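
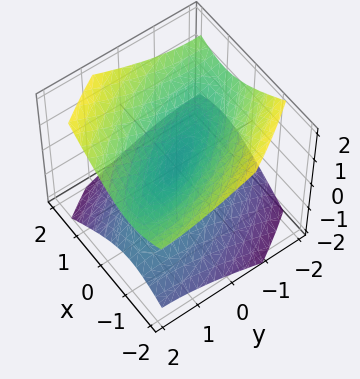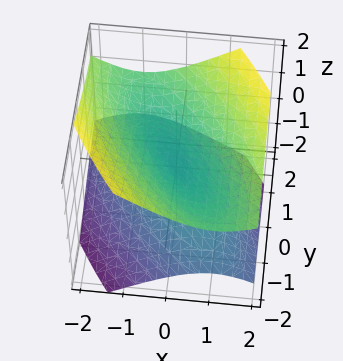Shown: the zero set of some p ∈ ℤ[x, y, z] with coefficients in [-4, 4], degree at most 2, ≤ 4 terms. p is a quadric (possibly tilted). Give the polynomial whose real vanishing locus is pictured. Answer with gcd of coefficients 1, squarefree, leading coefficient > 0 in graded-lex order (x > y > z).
2*x^2 + 2*x*y + y^2 - 3*z^2

1. I count 2 distinct pieces. Treating them together as one polynomial.
2. deg p = 2. A generic line meets the surface in up to 2 points.
3. Against the integer gridlines: it crosses the y-axis at the gridline y = 0; it meets the z-axis at z = 0 (among the integer gridlines); it crosses the x-axis at the gridline x = 0.
4. Solving for integer coefficients yields p as stated.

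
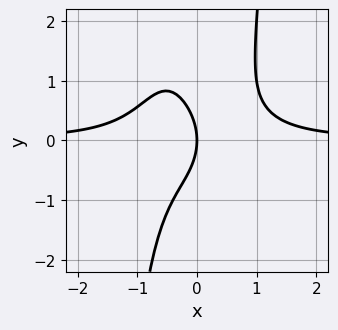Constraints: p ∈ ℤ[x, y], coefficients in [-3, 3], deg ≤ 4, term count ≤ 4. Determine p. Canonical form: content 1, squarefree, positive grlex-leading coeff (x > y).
1. deg p = 4. No degree-3 curve has this shape.
2. Against the integer gridlines: it meets the y-axis at y = 0 (among the integer gridlines); it meets the x-axis at x = 0 (among the integer gridlines).
3. The integer polynomial consistent with all of this is the stated p.

3*x^3*y - y^2 - 2*x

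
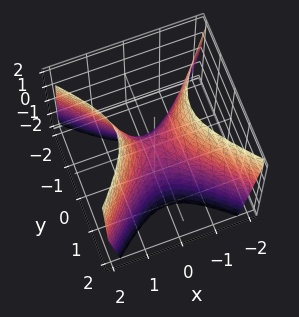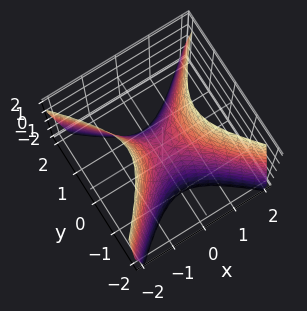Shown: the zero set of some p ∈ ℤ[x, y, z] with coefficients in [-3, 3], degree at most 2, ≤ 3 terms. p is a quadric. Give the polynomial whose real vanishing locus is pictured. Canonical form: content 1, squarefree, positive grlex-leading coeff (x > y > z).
First, degree: a hyperbolic paraboloid; a quadric, so deg p = 2.
Then, symmetries: the y ↦ −y reflection is a symmetry, so y appears only in even powers; the x ↦ −x reflection is a symmetry, so x appears only in even powers.
Next, observable constraints: it meets the x-axis at x = 0 (among the integer gridlines); it meets the y-axis at y = 0 (among the integer gridlines); one z-axis crossing is at z = 0.
Finally, fitting integer coefficients to these (and the overall shape) gives p.

2*x^2 - 2*y^2 - z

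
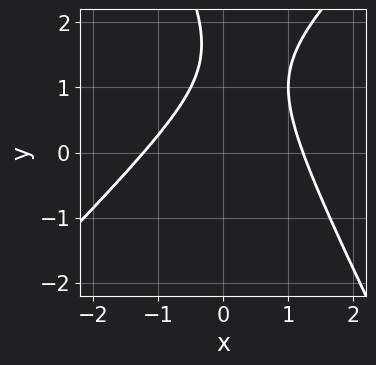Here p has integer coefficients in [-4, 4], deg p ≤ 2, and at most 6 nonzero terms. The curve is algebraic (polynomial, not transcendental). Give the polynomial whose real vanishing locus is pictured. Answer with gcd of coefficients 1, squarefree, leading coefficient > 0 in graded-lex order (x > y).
2*x^2 - x*y - y^2 + 3*y - 3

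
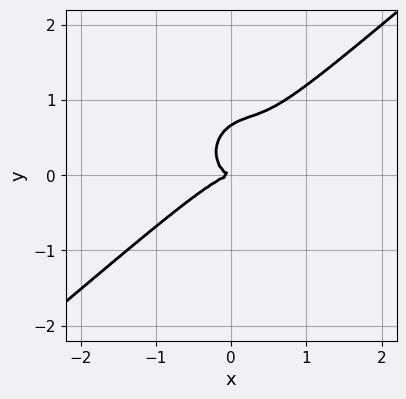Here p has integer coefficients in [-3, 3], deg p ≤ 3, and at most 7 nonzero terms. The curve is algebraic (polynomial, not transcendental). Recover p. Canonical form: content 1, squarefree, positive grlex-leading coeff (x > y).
Degree: no degree-2 curve has this shape, so deg p = 3.
From the axis intercepts and sections: one y-axis crossing is at y = 0; one x-axis crossing is at x = 0.
Putting this together gives p.

3*x^3 - 3*x^2*y + 2*x*y^2 - 3*y^3 + 2*y^2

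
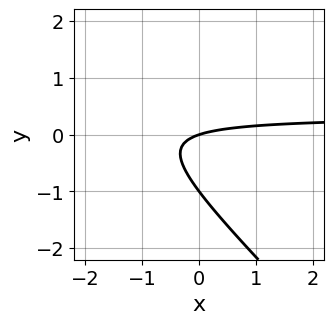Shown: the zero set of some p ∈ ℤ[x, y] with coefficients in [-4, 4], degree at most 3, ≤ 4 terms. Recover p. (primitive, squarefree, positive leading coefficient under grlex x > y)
Degree: a generic line meets the curve in up to 2 points, so deg p = 2.
Checking where it meets the axes: the y-axis gridline crossings are at y ∈ {-1, 0}; it meets the x-axis at x = 0 (among the integer gridlines).
Putting this together gives p.

3*x*y + 3*y^2 - x + 3*y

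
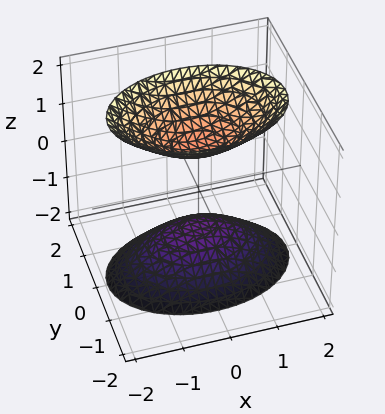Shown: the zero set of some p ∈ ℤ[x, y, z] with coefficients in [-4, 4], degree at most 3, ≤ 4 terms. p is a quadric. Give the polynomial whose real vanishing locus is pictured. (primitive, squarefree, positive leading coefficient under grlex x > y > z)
First, I count 2 distinct pieces. Treating them together as one polynomial.
Next, degree: two separate bowl-shaped sheets opening away from each other; a quadric, so deg p = 2.
Next, symmetries: it's symmetric under y → −y, forcing even powers of y; the z ↦ −z reflection is a symmetry, so z appears only in even powers; mirror symmetry x ↦ −x ⇒ only even powers of x.
Next, checking where it meets the axes: among the integer gridlines, it crosses the z-axis at z ∈ {-1, 1}; it misses every integer gridline on the x-axis.
Finally, solving for integer coefficients yields p as stated.

x^2 + 2*y^2 - z^2 + 1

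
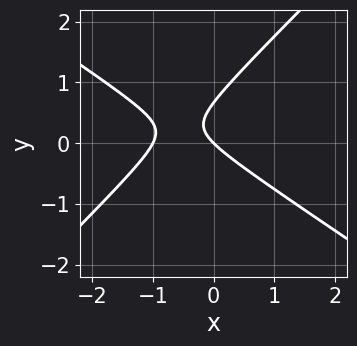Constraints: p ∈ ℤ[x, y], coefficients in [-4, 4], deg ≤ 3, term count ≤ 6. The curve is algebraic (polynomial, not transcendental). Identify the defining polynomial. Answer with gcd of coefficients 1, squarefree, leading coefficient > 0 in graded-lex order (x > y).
1. Degree: the shape is more complex than any degree-1 curve, so deg p = 2.
2. Observable constraints: the x-axis gridline crossings are at x ∈ {-1, 0}; it crosses the y-axis at the gridline y = 0.
3. Together with the visible shape, these determine p as stated.

2*x^2 + x*y - 3*y^2 + 2*x + 2*y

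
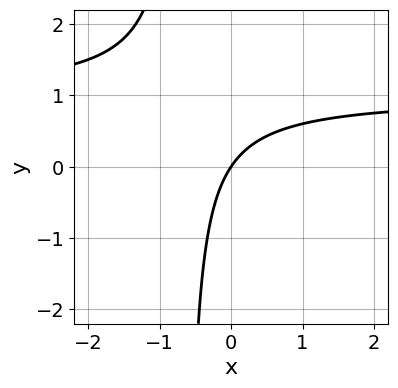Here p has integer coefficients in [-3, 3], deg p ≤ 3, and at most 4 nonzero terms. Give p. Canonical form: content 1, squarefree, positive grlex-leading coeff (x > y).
(a) Degree: a generic line meets the curve in up to 2 points, so deg p = 2.
(b) Against the integer gridlines: one y-axis crossing is at y = 0; it meets the x-axis at x = 0 (among the integer gridlines).
(c) Fitting integer coefficients to these (and the overall shape) gives p.

3*x*y - 3*x + 2*y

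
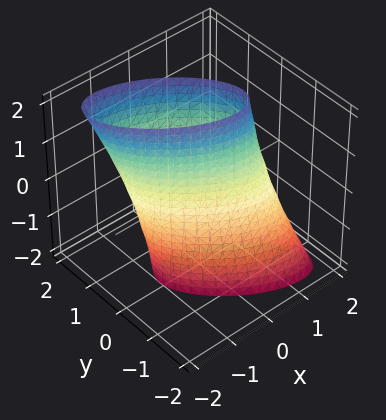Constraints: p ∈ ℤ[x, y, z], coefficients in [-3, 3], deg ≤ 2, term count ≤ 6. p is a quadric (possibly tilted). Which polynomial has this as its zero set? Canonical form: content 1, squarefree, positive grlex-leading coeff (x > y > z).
2*x^2 + 3*x*y + 3*y^2 - y*z - 2

(a) deg p = 2.
(b) From the axis intercepts and sections: the x-axis gridline crossings are at x ∈ {-1, 1}; no z-intercept at any integer in the box.
(c) Putting this together gives p.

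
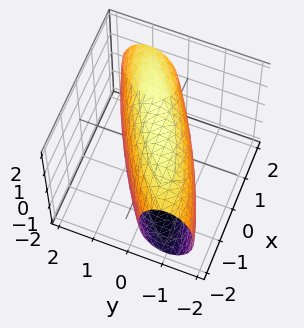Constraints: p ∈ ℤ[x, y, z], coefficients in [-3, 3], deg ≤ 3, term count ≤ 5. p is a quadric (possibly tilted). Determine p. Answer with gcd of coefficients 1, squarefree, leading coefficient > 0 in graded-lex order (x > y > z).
1. Degree: a generic line meets the surface in up to 2 points, so deg p = 2.
2. From the axis intercepts and sections: the y-axis gridline crossings are at y ∈ {-1, 1}.
3. Assembling these constraints gives the stated polynomial.

x^2 - 3*x*y + 3*y^2 + z^2 - 3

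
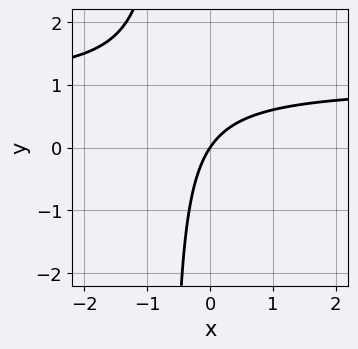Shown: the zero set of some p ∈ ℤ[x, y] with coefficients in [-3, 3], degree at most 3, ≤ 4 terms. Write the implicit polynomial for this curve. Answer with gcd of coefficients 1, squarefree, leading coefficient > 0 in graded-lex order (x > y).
3*x*y - 3*x + 2*y

Degree: the shape is more complex than any degree-1 curve, so deg p = 2.
From the visible intercepts: it crosses the x-axis at the gridline x = 0; it crosses the y-axis at the gridline y = 0.
Fitting integer coefficients to these (and the overall shape) gives p.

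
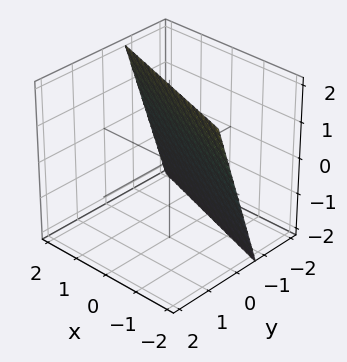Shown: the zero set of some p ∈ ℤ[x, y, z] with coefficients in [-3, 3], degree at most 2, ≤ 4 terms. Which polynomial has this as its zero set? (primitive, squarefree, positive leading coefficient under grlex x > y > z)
1. The degree is 1 — every cross-section is a straight line — this is a plane.
2. From the visible intercepts: it crosses the z-axis at the gridline z = 2; one x-axis crossing is at x = -2.
3. Fitting integer coefficients to these (and the overall shape) gives p.

x + 3*y - z + 2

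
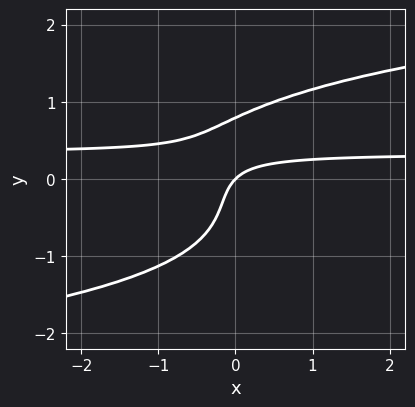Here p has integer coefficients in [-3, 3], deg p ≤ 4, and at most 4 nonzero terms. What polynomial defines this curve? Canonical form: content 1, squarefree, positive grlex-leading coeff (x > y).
2*y^4 - 3*x*y + x - y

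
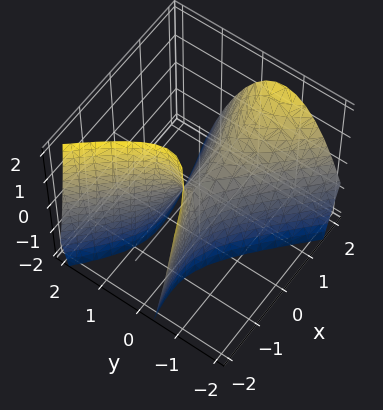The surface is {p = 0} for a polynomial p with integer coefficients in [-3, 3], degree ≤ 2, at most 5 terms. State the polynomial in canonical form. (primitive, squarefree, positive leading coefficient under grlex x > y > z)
x^2 - 2*x*y - x*z - 3*y^2 - z

First, deg p = 2. The shape is more complex than any degree-1 surface.
Next, checking where it meets the axes: it crosses the x-axis at the gridline x = 0; it crosses the y-axis at the gridline y = 0; one z-axis crossing is at z = 0.
Finally, fitting integer coefficients to these (and the overall shape) gives p.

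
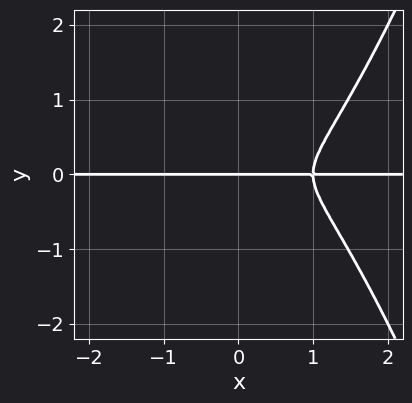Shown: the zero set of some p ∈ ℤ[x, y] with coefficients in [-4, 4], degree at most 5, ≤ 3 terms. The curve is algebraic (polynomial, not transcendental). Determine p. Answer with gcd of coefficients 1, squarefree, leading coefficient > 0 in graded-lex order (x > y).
x^3*y - x^2*y - y^3

deg p = 4. The shape is more complex than any degree-3 curve.
Checking where it meets the axes: one y-axis crossing is at y = 0; every point of the x-axis in the box is on the curve.
Putting this together gives p.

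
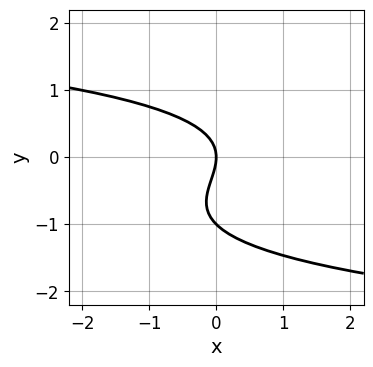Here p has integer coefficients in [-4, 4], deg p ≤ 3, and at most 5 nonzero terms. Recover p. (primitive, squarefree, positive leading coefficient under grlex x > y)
y^3 + y^2 + x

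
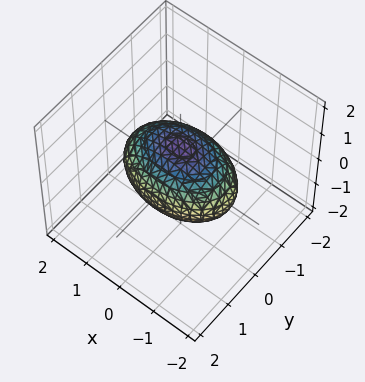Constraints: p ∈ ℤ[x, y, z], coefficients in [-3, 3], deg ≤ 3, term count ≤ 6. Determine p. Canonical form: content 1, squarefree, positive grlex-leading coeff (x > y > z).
x^2 + 2*y^2 + 2*z^2 - 2

deg p = 2.
Symmetries: mirror symmetry y ↦ −y ⇒ only even powers of y; the x ↦ −x reflection is a symmetry, so x appears only in even powers; it's symmetric under z → −z, forcing even powers of z.
Observable constraints: among the integer gridlines, it crosses the y-axis at y ∈ {-1, 1}; among the integer gridlines, it crosses the z-axis at z ∈ {-1, 1}.
Matching integer coefficients to the picture gives p.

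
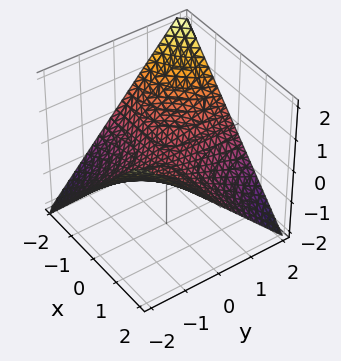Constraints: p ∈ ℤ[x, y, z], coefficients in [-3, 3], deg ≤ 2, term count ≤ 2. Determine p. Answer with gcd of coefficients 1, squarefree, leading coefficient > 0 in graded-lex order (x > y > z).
x*y + 2*z

First, the degree is 2 — no degree-1 surface has this shape.
Next, checking where it meets the axes: the visible y-axis segment lies entirely on the surface; the visible x-axis segment lies entirely on the surface.
Finally, the integer polynomial consistent with all of this is the stated p.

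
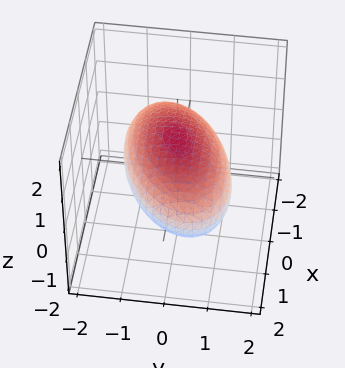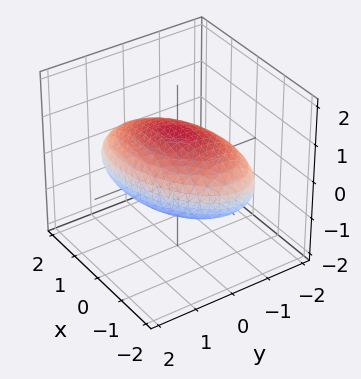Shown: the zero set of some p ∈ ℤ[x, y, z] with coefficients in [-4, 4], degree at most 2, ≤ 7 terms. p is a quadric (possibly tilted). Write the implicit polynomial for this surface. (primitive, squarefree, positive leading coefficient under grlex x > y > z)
x^2 - x*y + 2*y^2 + 3*z^2 - 3

First, the degree is 2 — a generic line meets the surface in up to 2 points.
Then, observable constraints: among the integer gridlines, it crosses the z-axis at z ∈ {-1, 1}.
Finally, solving for integer coefficients yields p as stated.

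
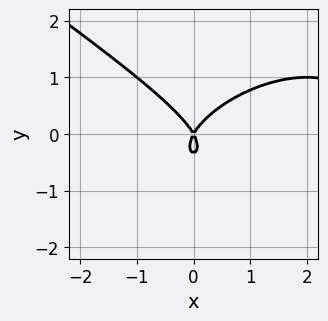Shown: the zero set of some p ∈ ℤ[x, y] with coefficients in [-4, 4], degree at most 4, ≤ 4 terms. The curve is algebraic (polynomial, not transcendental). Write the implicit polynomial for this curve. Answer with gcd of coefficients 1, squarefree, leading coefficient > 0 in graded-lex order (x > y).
x^3 + 3*y^3 - 3*x^2 + y^2

First, degree: a generic line meets the curve in up to 3 points, so deg p = 3.
Then, from the visible intercepts: it meets the y-axis at y = 0 (among the integer gridlines); it meets the x-axis at x = 0 (among the integer gridlines).
Finally, the integer polynomial consistent with all of this is the stated p.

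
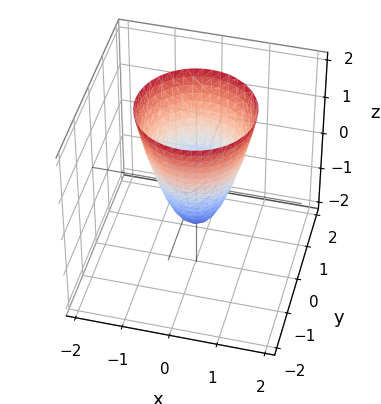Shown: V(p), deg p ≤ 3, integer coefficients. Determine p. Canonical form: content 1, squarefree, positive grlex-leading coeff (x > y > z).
2*x^2 + 2*y^2 - z - 1

Degree: no degree-1 surface has this shape, so deg p = 2.
Symmetries: rotational symmetry about the z-axis ⇒ p depends on x, y only through x² + y².
Reading off the gridlines: one z-axis crossing is at z = -1; a circular section at z = 2 has radius between 1 and 2.
Solving for integer coefficients yields p as stated.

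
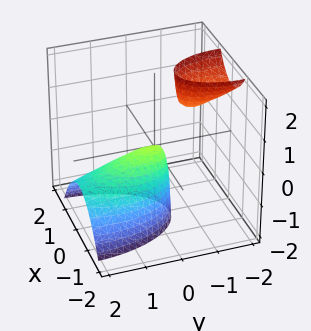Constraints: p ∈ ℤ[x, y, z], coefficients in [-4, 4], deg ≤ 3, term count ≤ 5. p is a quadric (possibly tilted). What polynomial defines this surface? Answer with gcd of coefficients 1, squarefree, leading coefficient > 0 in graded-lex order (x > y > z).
3*x^2 + y^2 + 2*y*z + z

First, there are 2 components. Treating them together as one polynomial.
Then, the degree is 2 — the shape is more complex than any degree-1 surface.
Next, from the axis intercepts and sections: it meets the x-axis at x = 0 (among the integer gridlines); it meets the y-axis at y = 0 (among the integer gridlines); it crosses the z-axis at the gridline z = 0.
Finally, fitting integer coefficients to these (and the overall shape) gives p.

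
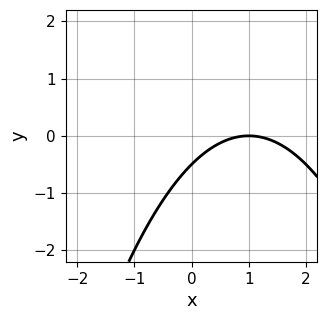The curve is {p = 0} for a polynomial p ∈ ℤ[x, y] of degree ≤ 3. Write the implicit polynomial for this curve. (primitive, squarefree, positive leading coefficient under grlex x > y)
x^2 - 2*x + 2*y + 1

(a) deg p = 2.
(b) Observable constraints: it meets the x-axis at x = 1 (among the integer gridlines).
(c) Solving for integer coefficients yields p as stated.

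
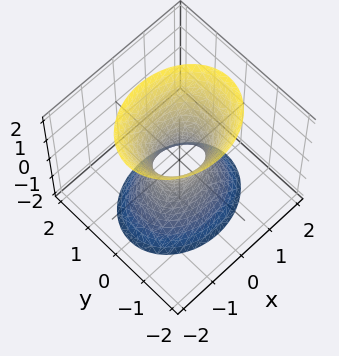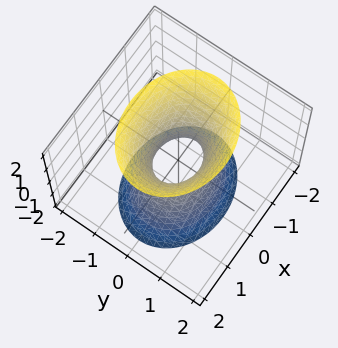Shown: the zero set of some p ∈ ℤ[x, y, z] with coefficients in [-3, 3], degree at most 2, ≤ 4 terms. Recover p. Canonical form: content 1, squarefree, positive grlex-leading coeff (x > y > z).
2*x^2 + 3*y^2 - z^2 - 1

First, deg p = 2. One connected sheet with a waist; a quadric.
Next, symmetries: the y ↦ −y reflection is a symmetry, so y appears only in even powers; the x ↦ −x reflection is a symmetry, so x appears only in even powers; it's symmetric under z → −z, forcing even powers of z.
Then, from the axis intercepts and sections: it misses every integer gridline on the z-axis.
Finally, matching integer coefficients to the picture gives p.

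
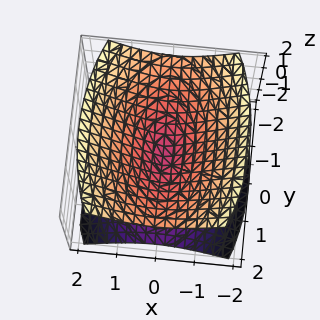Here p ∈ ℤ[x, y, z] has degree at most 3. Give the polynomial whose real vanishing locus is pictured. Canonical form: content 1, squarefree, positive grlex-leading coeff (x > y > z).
First, I count 2 distinct pieces.
Next, the degree is 2 — two nappes meeting at a single point; a quadric.
Then, symmetries: it's symmetric under y → −y, forcing even powers of y; the z ↦ −z reflection is a symmetry, so z appears only in even powers; it's symmetric under x → −x, forcing even powers of x.
Then, against the integer gridlines: one y-axis crossing is at y = 0; one x-axis crossing is at x = 0.
Finally, together with the visible shape, these determine p as stated.

3*x^2 + y^2 - 3*z^2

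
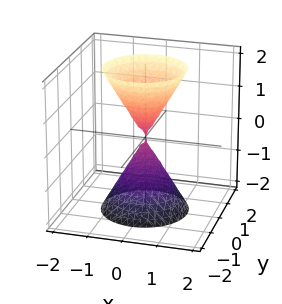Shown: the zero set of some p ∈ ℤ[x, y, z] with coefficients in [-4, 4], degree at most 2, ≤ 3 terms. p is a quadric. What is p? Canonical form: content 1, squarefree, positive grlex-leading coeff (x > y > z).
The picture has 2 separate pieces. Treating them together as one polynomial.
Degree: two nappes meeting at a single point; a quadric, so deg p = 2.
Symmetries: rotational symmetry about the z-axis ⇒ p depends on x, y only through x² + y²; it's symmetric under z → −z, forcing even powers of z.
Against the integer gridlines: a circular section at z = 2 has radius between 1 and 2; one y-axis crossing is at y = 0; it meets the x-axis at x = 0 (among the integer gridlines); it crosses the z-axis at the gridline z = 0.
Putting this together gives p.

3*x^2 + 3*y^2 - z^2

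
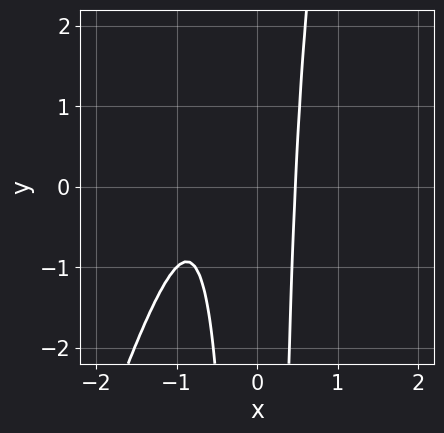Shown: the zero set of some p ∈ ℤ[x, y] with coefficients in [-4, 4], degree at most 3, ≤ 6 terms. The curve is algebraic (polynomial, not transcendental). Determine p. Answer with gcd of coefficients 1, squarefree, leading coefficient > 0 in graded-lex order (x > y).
Degree: the shape is more complex than any degree-2 curve, so deg p = 3.
Reading off the gridlines: it misses every integer gridline on the y-axis.
These observations pin down the coefficients.

3*x^3 - x^2*y + 3*x^2 - 1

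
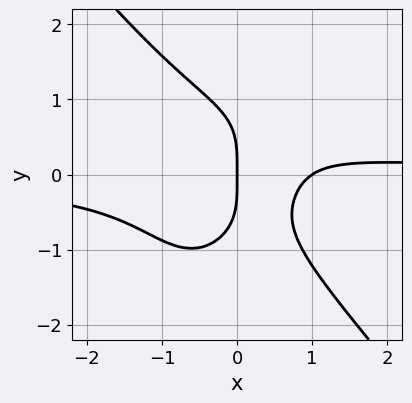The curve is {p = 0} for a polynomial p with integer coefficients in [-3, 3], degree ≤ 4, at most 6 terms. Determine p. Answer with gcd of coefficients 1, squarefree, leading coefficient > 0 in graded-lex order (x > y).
First, deg p = 4. The shape is more complex than any degree-3 curve.
Next, from the visible intercepts: it crosses the y-axis at the gridline y = 0; among the integer gridlines, it crosses the x-axis at x ∈ {0, 1}.
Finally, solving for integer coefficients yields p as stated.

3*x^3*y + x^2*y^2 + y^4 - 2*x^2 + 2*x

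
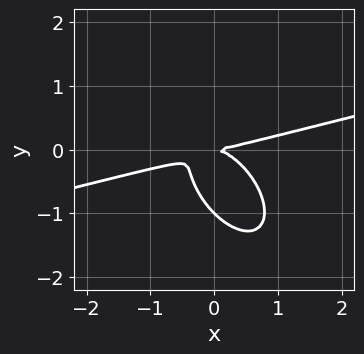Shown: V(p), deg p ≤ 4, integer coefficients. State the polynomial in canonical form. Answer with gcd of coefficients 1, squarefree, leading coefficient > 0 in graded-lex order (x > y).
x^3 - 3*x^2*y - 3*x*y^2 - 3*y^3 - 3*y^2

First, the degree is 3 — a generic line meets the curve in up to 3 points.
Then, observable constraints: the y-axis gridline crossings are at y ∈ {-1, 0}; it crosses the x-axis at the gridline x = 0.
Finally, fitting integer coefficients to these (and the overall shape) gives p.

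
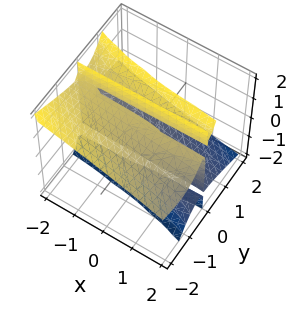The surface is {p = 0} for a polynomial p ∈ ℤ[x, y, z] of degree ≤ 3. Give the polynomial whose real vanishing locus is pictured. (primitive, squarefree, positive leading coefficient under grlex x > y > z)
2*x*y^2 + 2*y^3 + 3*y^2*z - 2*y*z^2 + 3*y

(a) I count 2 distinct pieces.
(b) Degree: a generic line meets the surface in up to 3 points, so deg p = 3.
(c) From the visible intercepts: the visible x-axis segment lies entirely on the surface; every point of the z-axis in the box is on the surface; it crosses the y-axis at the gridline y = 0.
(d) Assembling these constraints gives the stated polynomial.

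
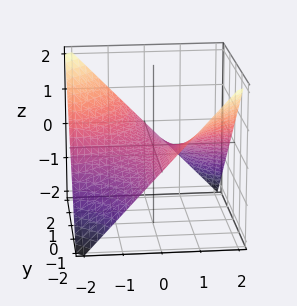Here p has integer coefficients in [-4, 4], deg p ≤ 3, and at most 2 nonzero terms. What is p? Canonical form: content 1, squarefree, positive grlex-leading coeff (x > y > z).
The degree is 2 — a saddle surface; a quadric.
Observable constraints: the visible x-axis segment lies entirely on the surface; one z-axis crossing is at z = 0.
Solving for integer coefficients yields p as stated.

x*y + 2*z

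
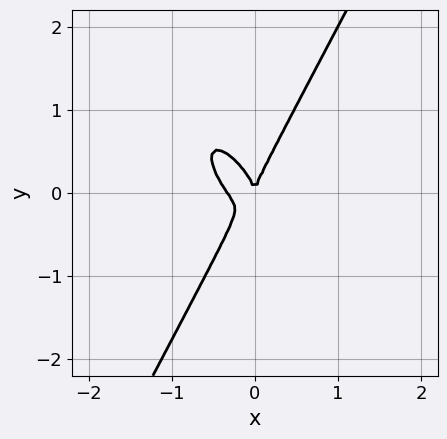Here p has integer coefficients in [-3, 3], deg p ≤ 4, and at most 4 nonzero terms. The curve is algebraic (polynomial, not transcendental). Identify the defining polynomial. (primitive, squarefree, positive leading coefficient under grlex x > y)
First, deg p = 3.
Then, against the integer gridlines: it crosses the x-axis at the gridline x = 0; it meets the y-axis at y = 0 (among the integer gridlines).
Finally, putting this together gives p.

3*x^3 + 2*x^2*y - y^3 + x^2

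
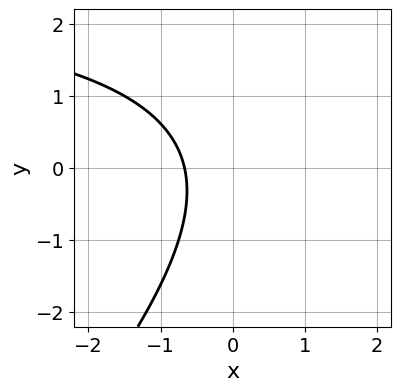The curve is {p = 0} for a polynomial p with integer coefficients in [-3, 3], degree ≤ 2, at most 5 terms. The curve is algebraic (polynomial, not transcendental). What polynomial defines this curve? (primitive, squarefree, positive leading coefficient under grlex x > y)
x*y - y^2 - 3*x - 2

First, degree: no degree-1 curve has this shape, so deg p = 2.
Next, from the visible intercepts: it misses every integer gridline on the y-axis.
Finally, assembling these constraints gives the stated polynomial.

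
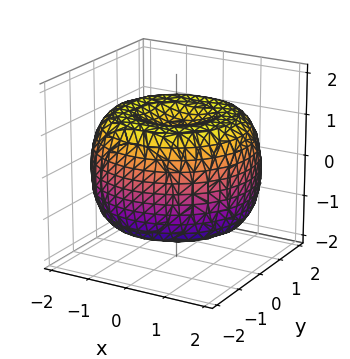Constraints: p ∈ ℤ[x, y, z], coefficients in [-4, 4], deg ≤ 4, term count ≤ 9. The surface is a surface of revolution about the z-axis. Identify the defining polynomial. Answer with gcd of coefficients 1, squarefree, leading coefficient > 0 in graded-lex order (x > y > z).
The degree is 4 — the shape is more complex than any degree-3 surface.
Symmetry: the z-axis is an axis of rotation, so x and y enter only as x² + y².
Reading off the gridlines: the z-axis gridline crossings are at z ∈ {-1, 1}; a circular section at z = -1 has radius between 1 and 2.
Fitting integer coefficients to these (and the overall shape) gives p.

x^4 + 2*x^2*y^2 + y^4 - 3*x^2 - 3*y^2 + 3*z^2 - 3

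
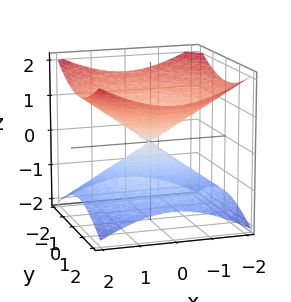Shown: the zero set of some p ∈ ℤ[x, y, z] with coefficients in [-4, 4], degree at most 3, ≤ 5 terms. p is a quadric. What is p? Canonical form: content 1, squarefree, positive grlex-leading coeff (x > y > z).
First, degree: a double cone through the origin; a quadric, so deg p = 2.
Next, symmetries: rotational symmetry about the z-axis ⇒ p depends on x, y only through x² + y²; mirror symmetry z ↦ −z ⇒ only even powers of z.
Next, reading off the gridlines: it meets the y-axis at y = 0 (among the integer gridlines); it crosses the z-axis at the gridline z = 0; it crosses the x-axis at the gridline x = 0.
Finally, assembling these constraints gives the stated polynomial.

x^2 + y^2 - 2*z^2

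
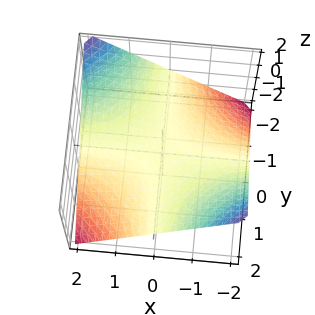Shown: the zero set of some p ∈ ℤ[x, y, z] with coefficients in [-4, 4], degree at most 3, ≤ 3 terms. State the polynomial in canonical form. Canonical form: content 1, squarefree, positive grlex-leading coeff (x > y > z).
x*y + 2*z

The degree is 2 — a hyperbolic paraboloid; a quadric.
From the axis intercepts and sections: every point of the x-axis in the box is on the surface; one z-axis crossing is at z = 0; every point of the y-axis in the box is on the surface.
Solving for integer coefficients yields p as stated.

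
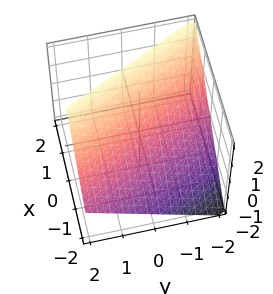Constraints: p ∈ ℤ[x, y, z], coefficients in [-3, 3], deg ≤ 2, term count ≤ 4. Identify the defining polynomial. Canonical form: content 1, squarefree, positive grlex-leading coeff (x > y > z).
(a) Degree: every cross-section is a straight line — this is a plane, so deg p = 1.
(b) Checking where it meets the axes: it crosses the x-axis at the gridline x = -1; one y-axis crossing is at y = -2.
(c) These observations pin down the coefficients. Check: (0, 0, 1) on the z-axis lies on the surface, and p(0, 0, 1) = 0. ✓

2*x + y - 2*z + 2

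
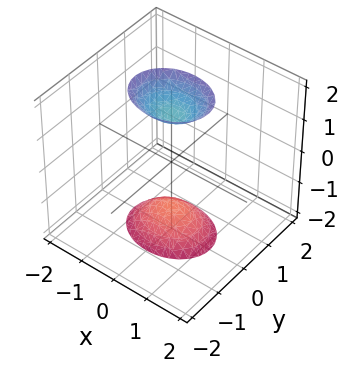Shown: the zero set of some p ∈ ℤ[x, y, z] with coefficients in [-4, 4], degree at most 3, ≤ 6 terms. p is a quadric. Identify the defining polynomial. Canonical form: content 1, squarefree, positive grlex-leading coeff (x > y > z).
1. The picture has 2 separate pieces. They look like related sheets of one shape, so recover p as a whole.
2. Degree: two sheets facing apart; a quadric, so deg p = 2.
3. Symmetries: it's symmetric under x → −x, forcing even powers of x; the z ↦ −z reflection is a symmetry, so z appears only in even powers; it's symmetric under y → −y, forcing even powers of y.
4. Against the integer gridlines: the surface avoids every integer y-axis point in the box; the surface avoids every integer x-axis point in the box.
5. Matching integer coefficients to the picture gives p.

2*x^2 + 3*y^2 - z^2 + 2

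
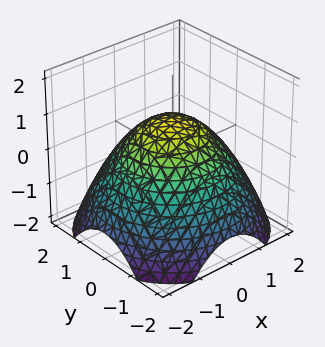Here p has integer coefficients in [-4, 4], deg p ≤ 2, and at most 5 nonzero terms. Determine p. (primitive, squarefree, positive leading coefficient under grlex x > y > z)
x^2 + y^2 + 2*z - 2

(a) The degree is 2 — no degree-1 surface has this shape.
(b) Symmetries: every cross-section ⟂ z is a circle, so x, y appear only via x² + y².
(c) Checking where it meets the axes: a circular section at z = 0 has radius between 1 and 2; it meets the z-axis at z = 1 (among the integer gridlines).
(d) These observations pin down the coefficients.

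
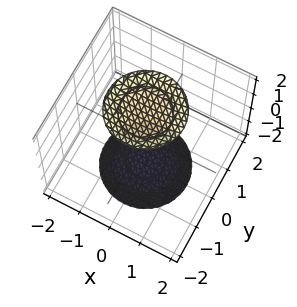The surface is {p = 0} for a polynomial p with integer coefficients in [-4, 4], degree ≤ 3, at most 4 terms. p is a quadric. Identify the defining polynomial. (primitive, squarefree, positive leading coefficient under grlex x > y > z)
1. The picture has 2 separate pieces. They look like related sheets of one shape, so recover p as a whole.
2. The degree is 2 — two sheets facing apart; a quadric.
3. Symmetries: the surface is invariant under rotation about z: p = q(x² + y², z); mirror symmetry z ↦ −z ⇒ only even powers of z.
4. Observable constraints: the surface avoids every integer y-axis point in the box; the surface avoids every integer x-axis point in the box; a circular section at z = 2 has radius exactly 1.
5. Assembling these constraints gives the stated polynomial.

x^2 + y^2 - z^2 + 3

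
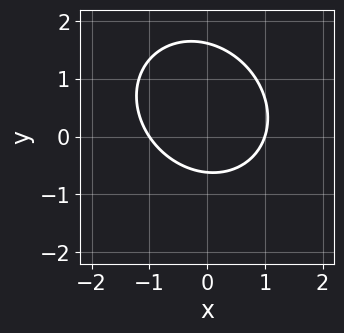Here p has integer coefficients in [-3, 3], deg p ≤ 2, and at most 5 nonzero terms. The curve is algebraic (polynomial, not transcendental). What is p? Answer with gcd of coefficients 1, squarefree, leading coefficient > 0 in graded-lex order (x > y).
(a) deg p = 2. A generic line meets the curve in up to 2 points.
(b) Reading off the gridlines: the x-axis gridline crossings are at x ∈ {-1, 1}.
(c) Solving for integer coefficients yields p as stated.

3*x^2 + x*y + 3*y^2 - 3*y - 3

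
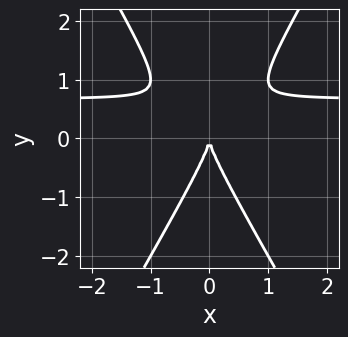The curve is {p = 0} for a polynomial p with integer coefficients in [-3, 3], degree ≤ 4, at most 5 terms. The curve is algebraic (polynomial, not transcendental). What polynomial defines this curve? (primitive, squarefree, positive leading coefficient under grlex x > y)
3*x^2*y - y^3 - 2*x^2

deg p = 3. The shape is more complex than any degree-2 curve.
Symmetries: mirror symmetry x ↦ −x ⇒ only even powers of x.
Observable constraints: it meets the x-axis at x = 0 (among the integer gridlines); it meets the y-axis at y = 0 (among the integer gridlines).
Together with the visible shape, these determine p as stated.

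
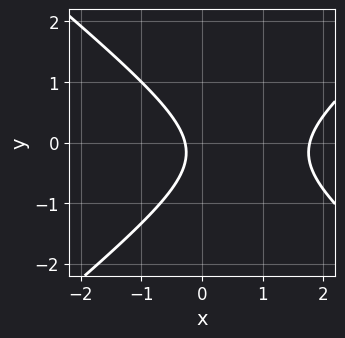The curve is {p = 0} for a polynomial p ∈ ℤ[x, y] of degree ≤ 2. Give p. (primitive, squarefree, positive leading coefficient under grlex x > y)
The degree is 2 — no degree-1 curve has this shape.
Checking where it meets the axes: it misses every integer gridline on the y-axis.
Matching integer coefficients to the picture gives p.

2*x^2 - 3*y^2 - 3*x - y - 1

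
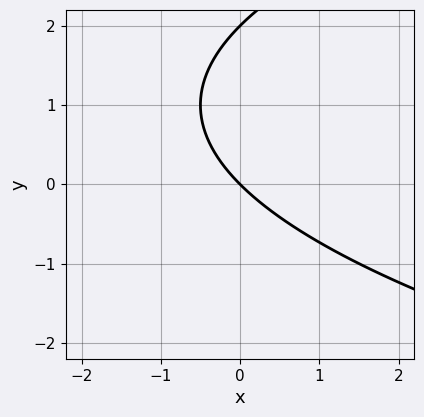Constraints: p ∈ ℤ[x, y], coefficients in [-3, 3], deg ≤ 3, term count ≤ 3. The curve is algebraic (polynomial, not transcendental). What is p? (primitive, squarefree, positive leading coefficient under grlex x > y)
1. The degree is 2 — a generic line meets the curve in up to 2 points.
2. Reading off the gridlines: one x-axis crossing is at x = 0; the y-axis gridline crossings are at y ∈ {0, 2}.
3. The integer polynomial consistent with all of this is the stated p.

y^2 - 2*x - 2*y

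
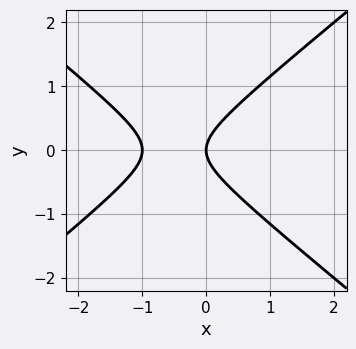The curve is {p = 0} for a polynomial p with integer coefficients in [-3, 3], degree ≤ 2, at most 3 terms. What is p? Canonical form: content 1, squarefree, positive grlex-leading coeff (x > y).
First, the degree is 2 — a generic line meets the curve in up to 2 points.
Next, symmetries: the y ↦ −y reflection is a symmetry, so y appears only in even powers.
Next, checking where it meets the axes: it meets the y-axis at y = 0 (among the integer gridlines); among the integer gridlines, it crosses the x-axis at x ∈ {-1, 0}.
Finally, the integer polynomial consistent with all of this is the stated p.

2*x^2 - 3*y^2 + 2*x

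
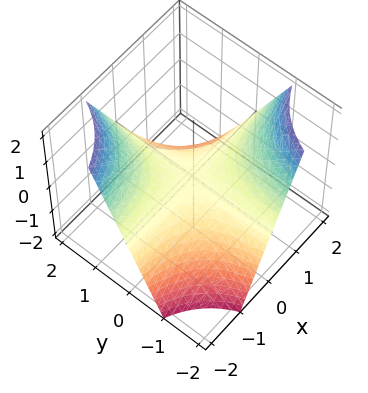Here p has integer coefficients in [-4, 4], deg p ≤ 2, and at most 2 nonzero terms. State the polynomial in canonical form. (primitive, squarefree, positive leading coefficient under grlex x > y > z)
Degree: a hyperbolic paraboloid; a quadric, so deg p = 2.
Reading off the gridlines: every point of the x-axis in the box is on the surface; it meets the z-axis at z = 0 (among the integer gridlines); every point of the y-axis in the box is on the surface.
The integer polynomial consistent with all of this is the stated p.

x*y + z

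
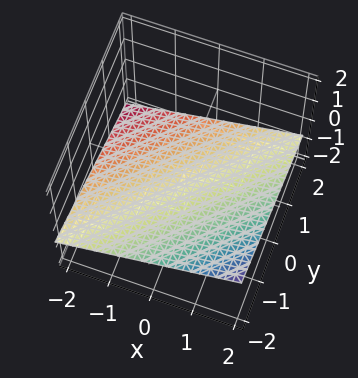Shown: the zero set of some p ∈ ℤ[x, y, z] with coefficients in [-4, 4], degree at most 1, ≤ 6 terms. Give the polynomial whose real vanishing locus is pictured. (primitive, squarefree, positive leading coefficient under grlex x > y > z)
1. deg p = 1. Every cross-section is a straight line — this is a plane.
2. Against the integer gridlines: one x-axis crossing is at x = 2; it meets the y-axis at y = -2 (among the integer gridlines).
3. Assembling these constraints gives the stated polynomial.

x - y - 3*z - 2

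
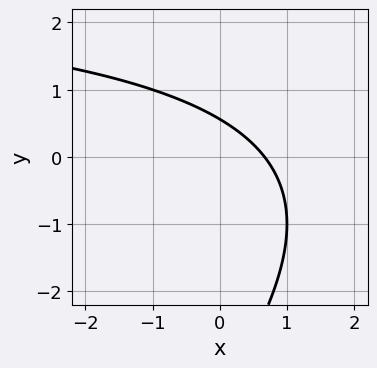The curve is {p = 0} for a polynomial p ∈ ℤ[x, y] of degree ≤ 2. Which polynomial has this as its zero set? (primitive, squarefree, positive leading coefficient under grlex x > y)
1. The degree is 2 — a generic line meets the curve in up to 2 points.
2. Solving for integer coefficients yields p as stated.

x*y - y^2 - 3*x - 3*y + 2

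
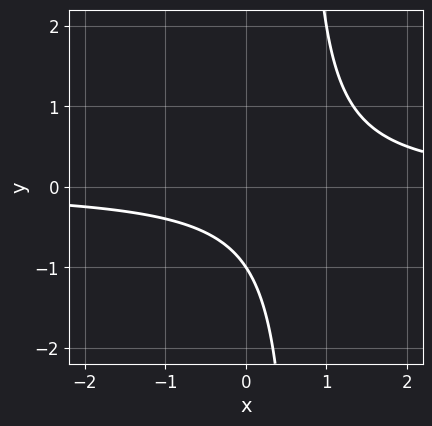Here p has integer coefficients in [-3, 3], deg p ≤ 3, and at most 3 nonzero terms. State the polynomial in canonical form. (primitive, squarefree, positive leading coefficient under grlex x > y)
3*x*y - 2*y - 2

The degree is 2 — no degree-1 curve has this shape.
Checking where it meets the axes: it meets the y-axis at y = -1 (among the integer gridlines); the curve avoids every integer x-axis point in the box.
Assembling these constraints gives the stated polynomial.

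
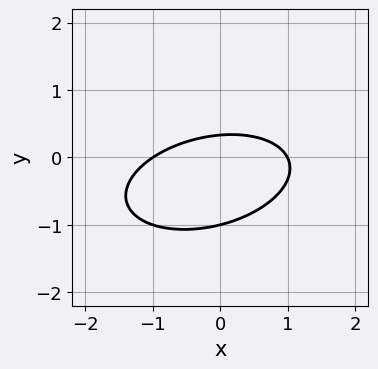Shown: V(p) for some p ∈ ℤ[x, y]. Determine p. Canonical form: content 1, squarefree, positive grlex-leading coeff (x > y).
The degree is 2 — no degree-1 curve has this shape.
Checking where it meets the axes: among the integer gridlines, it crosses the x-axis at x ∈ {-1, 1}; it meets the y-axis at y = -1 (among the integer gridlines).
The integer polynomial consistent with all of this is the stated p.

x^2 - x*y + 3*y^2 + 2*y - 1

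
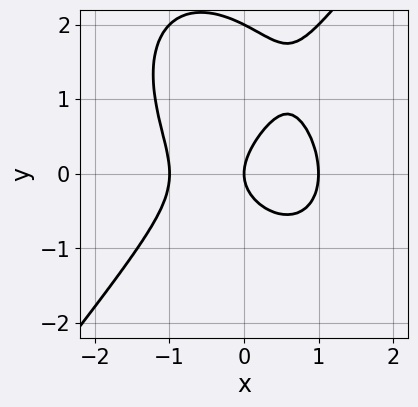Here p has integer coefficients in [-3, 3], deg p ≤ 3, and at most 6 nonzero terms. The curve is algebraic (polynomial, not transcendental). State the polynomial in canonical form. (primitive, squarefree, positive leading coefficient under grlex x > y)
First, deg p = 3. A generic line meets the curve in up to 3 points.
Next, from the axis intercepts and sections: the x-axis gridline crossings are at x ∈ {-1, 0, 1}; among the integer gridlines, it crosses the y-axis at y ∈ {0, 2}.
Finally, matching integer coefficients to the picture gives p.

2*x^3 - y^3 + 2*y^2 - 2*x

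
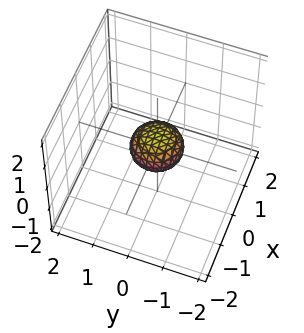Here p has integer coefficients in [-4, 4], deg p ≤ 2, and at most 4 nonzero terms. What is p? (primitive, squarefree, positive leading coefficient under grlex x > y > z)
2*x^2 + 2*y^2 + 3*z^2 - 1

(a) deg p = 2.
(b) Symmetry: the surface is invariant under rotation about z: p = q(x² + y², z); it's symmetric under z → −z, forcing even powers of z.
(c) From the visible intercepts: a circular section at z = 0 has radius between 0 and 1.
(d) Putting this together gives p.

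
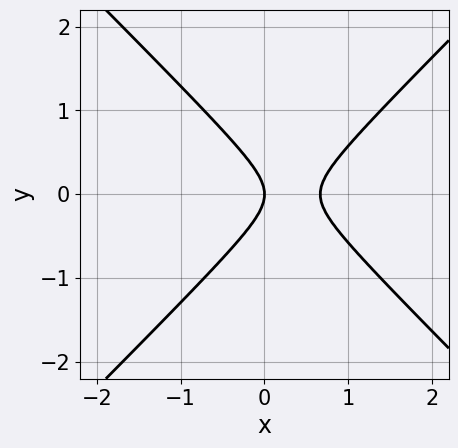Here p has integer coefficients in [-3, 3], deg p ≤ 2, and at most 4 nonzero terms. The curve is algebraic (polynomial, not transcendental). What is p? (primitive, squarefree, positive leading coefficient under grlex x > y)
3*x^2 - 3*y^2 - 2*x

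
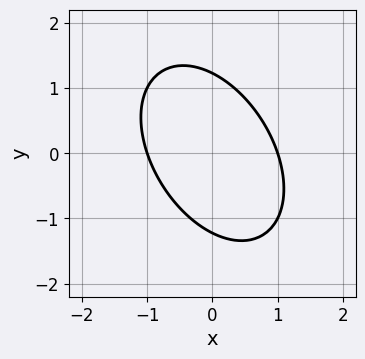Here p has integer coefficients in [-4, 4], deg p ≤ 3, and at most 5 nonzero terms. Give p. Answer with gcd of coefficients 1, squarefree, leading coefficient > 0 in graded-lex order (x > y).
3*x^2 + 2*x*y + 2*y^2 - 3

First, the degree is 2 — no degree-1 curve has this shape.
Next, from the visible intercepts: among the integer gridlines, it crosses the x-axis at x ∈ {-1, 1}.
Finally, matching integer coefficients to the picture gives p.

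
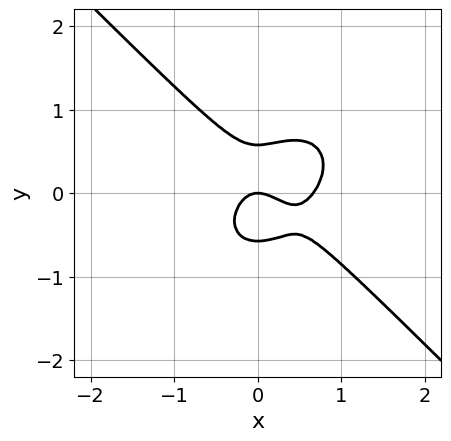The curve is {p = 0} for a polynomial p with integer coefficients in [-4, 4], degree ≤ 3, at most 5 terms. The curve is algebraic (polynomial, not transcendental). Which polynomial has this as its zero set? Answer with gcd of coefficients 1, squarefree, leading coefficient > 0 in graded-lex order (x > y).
deg p = 3.
Reading off the gridlines: it crosses the y-axis at the gridline y = 0; one x-axis crossing is at x = 0.
The integer polynomial consistent with all of this is the stated p.

3*x^3 + 3*y^3 - 2*x^2 - y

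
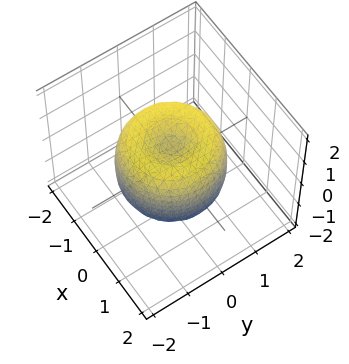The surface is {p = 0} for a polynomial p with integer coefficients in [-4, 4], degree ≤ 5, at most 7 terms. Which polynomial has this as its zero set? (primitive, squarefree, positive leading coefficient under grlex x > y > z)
(a) deg p = 4.
(b) Symmetries: the z-axis is an axis of rotation, so x and y enter only as x² + y².
(c) Against the integer gridlines: a circular section at z = -1 has radius between 0 and 1.
(d) Assembling these constraints gives the stated polynomial.

2*x^4 + 4*x^2*y^2 + 2*y^4 - 3*x^2 - 3*y^2 + 2*z^2 - 1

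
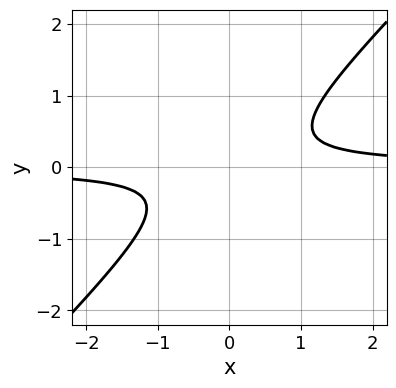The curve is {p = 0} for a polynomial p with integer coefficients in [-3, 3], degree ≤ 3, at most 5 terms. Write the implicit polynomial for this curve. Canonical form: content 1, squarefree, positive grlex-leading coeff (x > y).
3*x*y - 3*y^2 - 1

deg p = 2. A generic line meets the curve in up to 2 points.
Observable constraints: the curve avoids every integer y-axis point in the box; no x-intercept at any integer in the box.
Putting this together gives p.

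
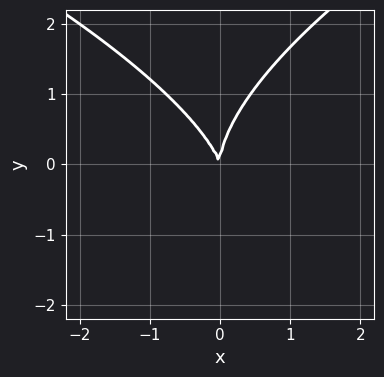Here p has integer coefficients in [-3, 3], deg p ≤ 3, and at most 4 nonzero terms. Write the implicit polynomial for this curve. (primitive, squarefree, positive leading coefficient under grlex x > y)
y^3 - 3*x^2 - x*y

Degree: the shape is more complex than any degree-2 curve, so deg p = 3.
Reading off the gridlines: it meets the x-axis at x = 0 (among the integer gridlines); one y-axis crossing is at y = 0.
Putting this together gives p.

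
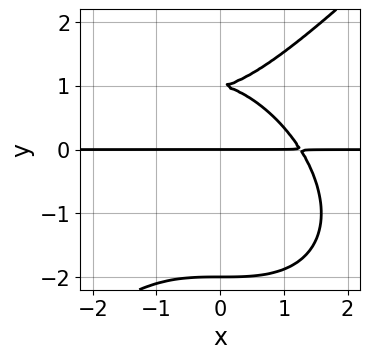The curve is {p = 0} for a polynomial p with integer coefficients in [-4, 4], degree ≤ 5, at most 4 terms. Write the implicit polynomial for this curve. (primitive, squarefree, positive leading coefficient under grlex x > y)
1. deg p = 4. A generic line meets the curve in up to 4 points.
2. Checking where it meets the axes: the y-axis gridline crossings are at y ∈ {-2, 0, 1}; every point of the x-axis in the box is on the curve.
3. The integer polynomial consistent with all of this is the stated p.

x^3*y - y^4 + 3*y^2 - 2*y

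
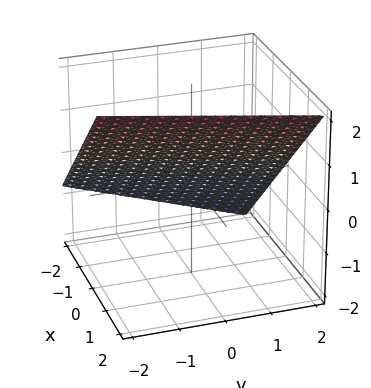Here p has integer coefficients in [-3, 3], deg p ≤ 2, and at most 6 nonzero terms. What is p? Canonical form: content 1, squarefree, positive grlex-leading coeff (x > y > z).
First, deg p = 1. Every cross-section is a straight line — this is a plane.
Next, against the integer gridlines: it meets the y-axis at y = 2 (among the integer gridlines).
Finally, these observations pin down the coefficients.

3*x - y - 3*z + 2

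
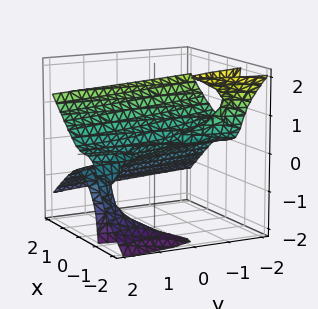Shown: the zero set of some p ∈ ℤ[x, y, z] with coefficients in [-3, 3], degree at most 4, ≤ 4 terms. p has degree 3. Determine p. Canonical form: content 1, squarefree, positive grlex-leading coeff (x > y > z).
2*x^3 - 3*x*z^2 - y*z - 3*z^2

The degree is 3 — a generic line meets the surface in up to 3 points.
Against the integer gridlines: it meets the z-axis at z = 0 (among the integer gridlines); it crosses the x-axis at the gridline x = 0; every point of the y-axis in the box is on the surface.
These observations pin down the coefficients.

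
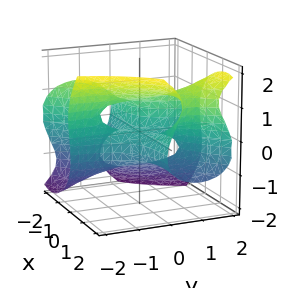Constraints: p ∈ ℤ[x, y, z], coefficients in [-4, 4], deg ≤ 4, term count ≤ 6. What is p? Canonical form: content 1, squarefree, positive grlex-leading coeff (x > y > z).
3*x^2*y - 3*x*y^2 - 2*x*z^2 + 3*z^3 - 3*z

First, the degree is 3 — the shape is more complex than any degree-2 surface.
Then, checking where it meets the axes: the visible y-axis segment lies entirely on the surface; every point of the x-axis in the box is on the surface; among the integer gridlines, it crosses the z-axis at z ∈ {-1, 0, 1}.
Finally, matching integer coefficients to the picture gives p.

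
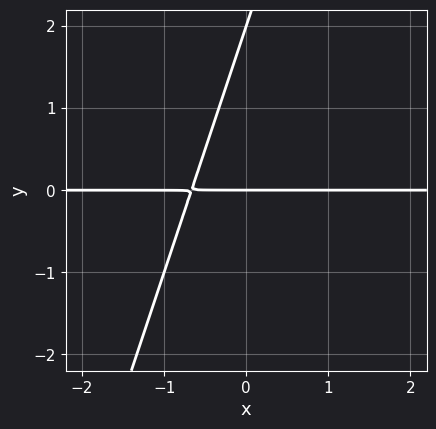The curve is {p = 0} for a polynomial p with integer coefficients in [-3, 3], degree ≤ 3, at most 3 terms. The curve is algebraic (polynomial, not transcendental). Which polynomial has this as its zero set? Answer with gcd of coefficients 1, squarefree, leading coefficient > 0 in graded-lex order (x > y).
3*x*y - y^2 + 2*y

First, degree: no degree-1 curve has this shape, so deg p = 2.
Next, against the integer gridlines: every point of the x-axis in the box is on the curve; among the integer gridlines, it crosses the y-axis at y ∈ {0, 2}.
Finally, together with the visible shape, these determine p as stated.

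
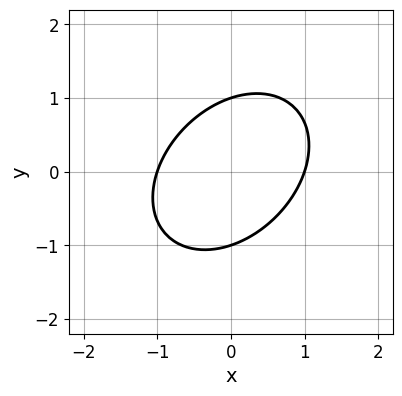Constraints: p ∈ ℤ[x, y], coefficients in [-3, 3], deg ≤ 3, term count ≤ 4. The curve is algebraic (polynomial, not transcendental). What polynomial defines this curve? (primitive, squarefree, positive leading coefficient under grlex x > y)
3*x^2 - 2*x*y + 3*y^2 - 3

First, the degree is 2 — no degree-1 curve has this shape.
Next, reading off the gridlines: the x-axis gridline crossings are at x ∈ {-1, 1}; the y-axis gridline crossings are at y ∈ {-1, 1}.
Finally, together with the visible shape, these determine p as stated.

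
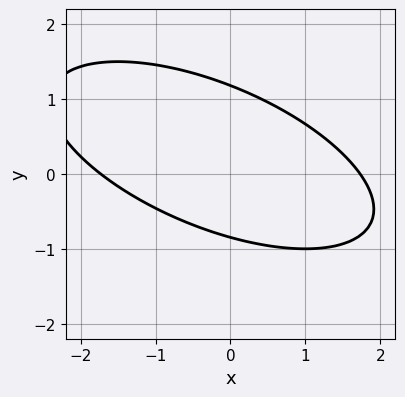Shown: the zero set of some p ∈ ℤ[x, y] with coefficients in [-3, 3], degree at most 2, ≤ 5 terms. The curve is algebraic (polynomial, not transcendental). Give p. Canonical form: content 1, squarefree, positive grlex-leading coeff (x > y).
(a) Degree: no degree-1 curve has this shape, so deg p = 2.
(b) The integer polynomial consistent with all of this is the stated p.

x^2 + 2*x*y + 3*y^2 - y - 3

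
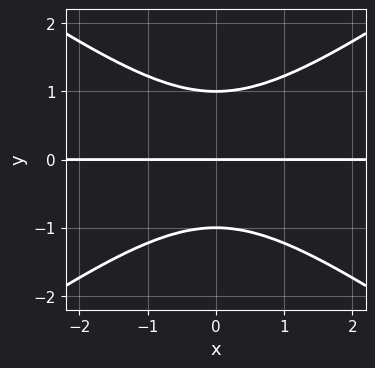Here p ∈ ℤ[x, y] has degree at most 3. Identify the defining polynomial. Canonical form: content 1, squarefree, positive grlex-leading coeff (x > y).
First, deg p = 3.
Next, symmetries: mirror symmetry x ↦ −x ⇒ only even powers of x.
Then, checking where it meets the axes: among the integer gridlines, it crosses the y-axis at y ∈ {-1, 0, 1}; the visible x-axis segment lies entirely on the curve.
Finally, matching integer coefficients to the picture gives p.

x^2*y - 2*y^3 + 2*y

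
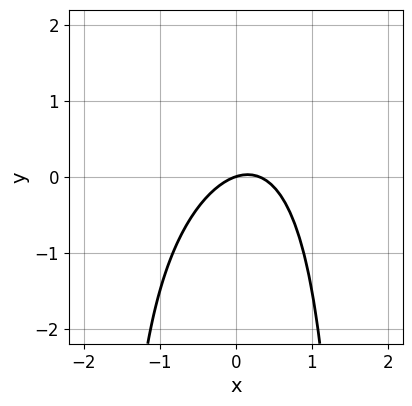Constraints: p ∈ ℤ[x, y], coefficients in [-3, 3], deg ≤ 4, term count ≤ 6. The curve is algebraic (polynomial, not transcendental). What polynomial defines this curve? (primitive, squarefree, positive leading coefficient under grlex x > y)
1. Degree: no degree-2 curve has this shape, so deg p = 3.
2. Checking where it meets the axes: it meets the y-axis at y = 0 (among the integer gridlines); one x-axis crossing is at x = 0.
3. Putting this together gives p.

x^3 - x^2*y + 3*x^2 - x + 3*y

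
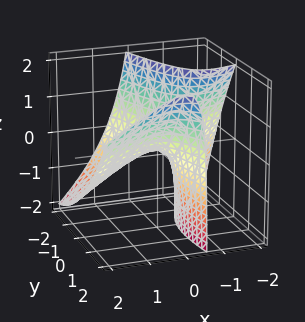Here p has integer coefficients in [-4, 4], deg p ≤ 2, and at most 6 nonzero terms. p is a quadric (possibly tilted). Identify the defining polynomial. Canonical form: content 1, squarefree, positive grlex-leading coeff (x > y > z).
2*x^2 - 3*x*y + 3*x*z - y^2 + 2*z

1. Degree: no degree-1 surface has this shape, so deg p = 2.
2. Checking where it meets the axes: it meets the x-axis at x = 0 (among the integer gridlines); one z-axis crossing is at z = 0.
3. The integer polynomial consistent with all of this is the stated p.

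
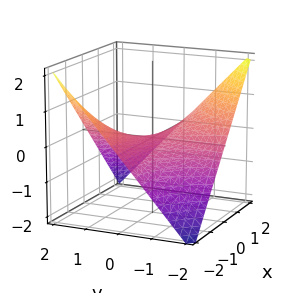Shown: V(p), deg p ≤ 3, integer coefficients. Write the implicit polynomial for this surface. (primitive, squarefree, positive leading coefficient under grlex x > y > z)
x*y + 2*z

(a) The degree is 2 — a hyperbolic paraboloid; a quadric.
(b) Observable constraints: every point of the y-axis in the box is on the surface; one z-axis crossing is at z = 0; every point of the x-axis in the box is on the surface.
(c) Solving for integer coefficients yields p as stated.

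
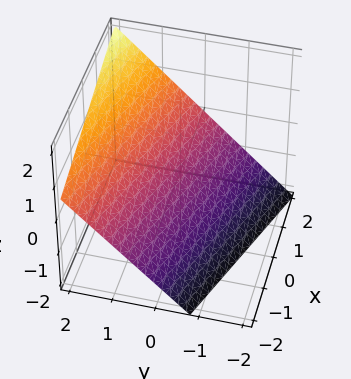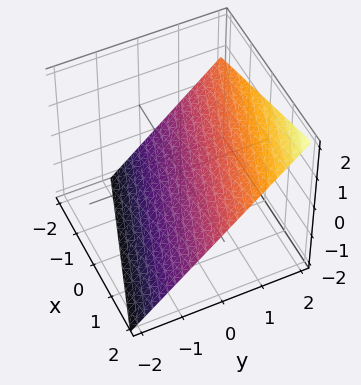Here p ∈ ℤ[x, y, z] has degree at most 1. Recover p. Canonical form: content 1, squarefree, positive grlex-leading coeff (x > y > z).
x + 3*y - 3*z - 2

The degree is 1 — every cross-section is a straight line — this is a plane.
Checking where it meets the axes: one x-axis crossing is at x = 2.
Fitting integer coefficients to these (and the overall shape) gives p.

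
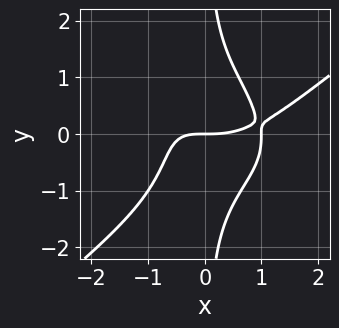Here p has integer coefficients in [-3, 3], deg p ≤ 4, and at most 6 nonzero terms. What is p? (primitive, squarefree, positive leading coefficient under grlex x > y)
x^4 - 2*x*y^3 - x^3 - 2*x^2*y + 2*y

deg p = 4. A generic line meets the curve in up to 4 points.
Observable constraints: it meets the y-axis at y = 0 (among the integer gridlines); the x-axis gridline crossings are at x ∈ {0, 1}.
Solving for integer coefficients yields p as stated.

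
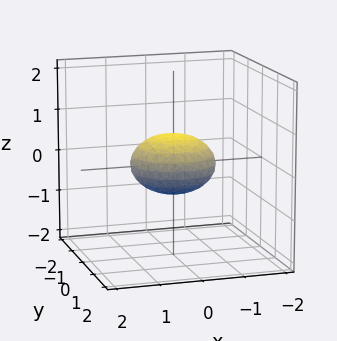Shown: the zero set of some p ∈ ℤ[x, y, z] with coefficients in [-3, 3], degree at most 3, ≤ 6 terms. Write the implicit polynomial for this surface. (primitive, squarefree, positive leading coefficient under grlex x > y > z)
The degree is 2 — the shape is more complex than any degree-1 surface.
Symmetries: rotational symmetry about the z-axis ⇒ p depends on x, y only through x² + y².
Observable constraints: a circular section at z = 0 has radius exactly 1; among the integer gridlines, it crosses the x-axis at x ∈ {-1, 1}; the y-axis gridline crossings are at y ∈ {-1, 1}.
The integer polynomial consistent with all of this is the stated p.

x^2 + y^2 + 2*z^2 - 1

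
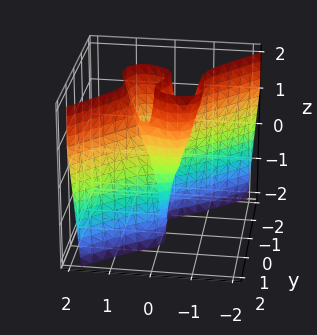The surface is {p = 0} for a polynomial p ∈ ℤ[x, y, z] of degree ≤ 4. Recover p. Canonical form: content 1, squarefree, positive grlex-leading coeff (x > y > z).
(a) deg p = 3. The shape is more complex than any degree-2 surface.
(b) Against the integer gridlines: it crosses the x-axis at the gridline x = 0; every point of the z-axis in the box is on the surface.
(c) Solving for integer coefficients yields p as stated.

2*x^3 - 2*y^3 - x*z + y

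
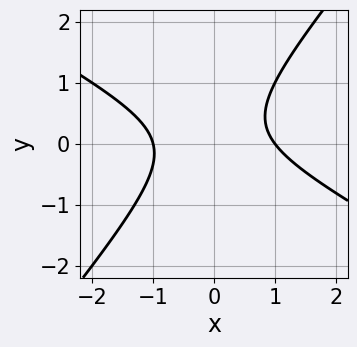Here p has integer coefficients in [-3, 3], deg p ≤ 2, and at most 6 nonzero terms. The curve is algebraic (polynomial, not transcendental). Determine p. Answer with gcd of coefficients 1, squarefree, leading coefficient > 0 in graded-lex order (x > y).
First, degree: a generic line meets the curve in up to 2 points, so deg p = 2.
Then, from the visible intercepts: it misses every integer gridline on the y-axis; among the integer gridlines, it crosses the x-axis at x ∈ {-1, 1}.
Finally, assembling these constraints gives the stated polynomial.

2*x^2 + 2*x*y - 3*y^2 + y - 2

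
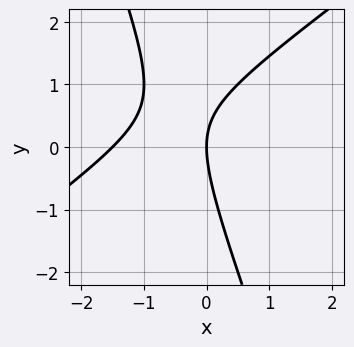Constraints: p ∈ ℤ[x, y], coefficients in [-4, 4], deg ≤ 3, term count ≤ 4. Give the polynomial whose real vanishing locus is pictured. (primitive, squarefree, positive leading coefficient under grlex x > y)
1. The degree is 2 — the shape is more complex than any degree-1 curve.
2. Observable constraints: it meets the x-axis at x = 0 (among the integer gridlines); it crosses the y-axis at the gridline y = 0.
3. Fitting integer coefficients to these (and the overall shape) gives p.

2*x^2 - 2*x*y - y^2 + 3*x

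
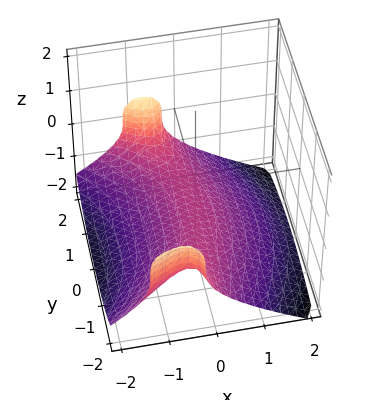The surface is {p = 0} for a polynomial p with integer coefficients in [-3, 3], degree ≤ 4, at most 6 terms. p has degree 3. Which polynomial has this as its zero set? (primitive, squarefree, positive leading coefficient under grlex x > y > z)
The degree is 3 — a generic line meets the surface in up to 3 points.
Checking where it meets the axes: it misses every integer gridline on the x-axis; no y-intercept at any integer in the box.
Putting this together gives p.

x*y^2 + 2*z^3 + 3*x^2 + 1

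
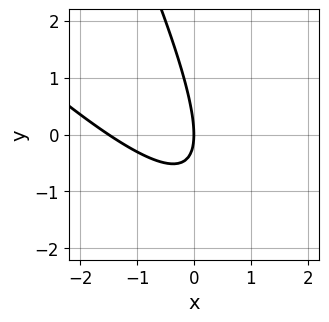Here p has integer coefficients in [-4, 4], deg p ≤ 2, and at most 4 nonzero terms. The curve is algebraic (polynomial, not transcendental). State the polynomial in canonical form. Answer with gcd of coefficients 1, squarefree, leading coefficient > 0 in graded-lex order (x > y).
2*x^2 + 3*x*y + y^2 + 3*x

The degree is 2 — the shape is more complex than any degree-1 curve.
Observable constraints: it crosses the x-axis at the gridline x = 0; it crosses the y-axis at the gridline y = 0.
Solving for integer coefficients yields p as stated.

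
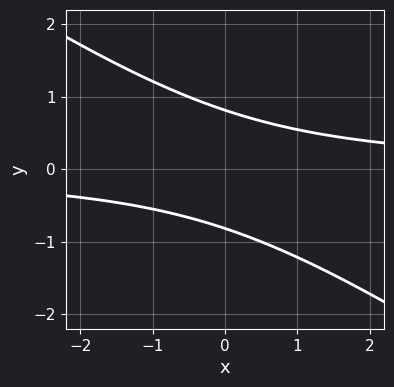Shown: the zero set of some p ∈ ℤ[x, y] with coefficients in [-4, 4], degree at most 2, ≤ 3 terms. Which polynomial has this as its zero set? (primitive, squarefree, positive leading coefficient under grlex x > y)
2*x*y + 3*y^2 - 2

The degree is 2 — the shape is more complex than any degree-1 curve.
Against the integer gridlines: it misses every integer gridline on the x-axis.
Fitting integer coefficients to these (and the overall shape) gives p.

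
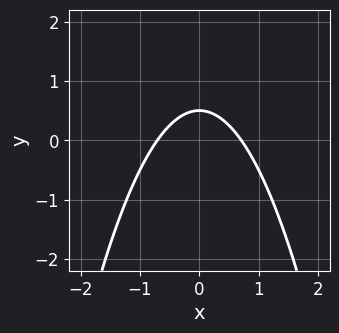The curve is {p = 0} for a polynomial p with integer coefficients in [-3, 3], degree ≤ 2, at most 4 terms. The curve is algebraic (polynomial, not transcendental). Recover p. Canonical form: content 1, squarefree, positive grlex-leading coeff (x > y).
(a) Degree: a generic line meets the curve in up to 2 points, so deg p = 2.
(b) Symmetries: the x ↦ −x reflection is a symmetry, so x appears only in even powers.
(c) Assembling these constraints gives the stated polynomial.

2*x^2 + 2*y - 1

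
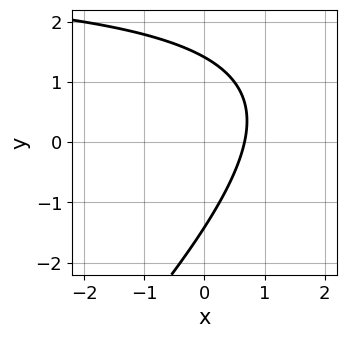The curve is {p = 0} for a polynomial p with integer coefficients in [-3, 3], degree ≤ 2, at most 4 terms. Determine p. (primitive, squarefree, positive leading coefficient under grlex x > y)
First, degree: the shape is more complex than any degree-1 curve, so deg p = 2.
Finally, matching integer coefficients to the picture gives p.

x*y - y^2 - 3*x + 2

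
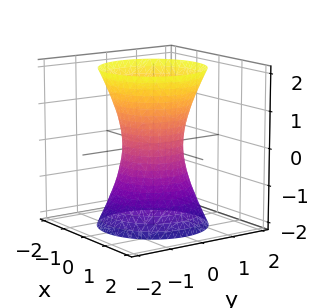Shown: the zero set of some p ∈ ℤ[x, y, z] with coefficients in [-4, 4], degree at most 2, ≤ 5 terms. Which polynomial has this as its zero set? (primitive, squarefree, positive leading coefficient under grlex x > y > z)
3*x^2 + 3*y^2 - z^2 - 2

deg p = 2. One connected sheet with a waist; a quadric.
Symmetries: the z ↦ −z reflection is a symmetry, so z appears only in even powers; every cross-section ⟂ z is a circle, so x, y appear only via x² + y².
Observable constraints: a circular section at z = 0 has radius between 0 and 1; it misses every integer gridline on the z-axis.
These observations pin down the coefficients.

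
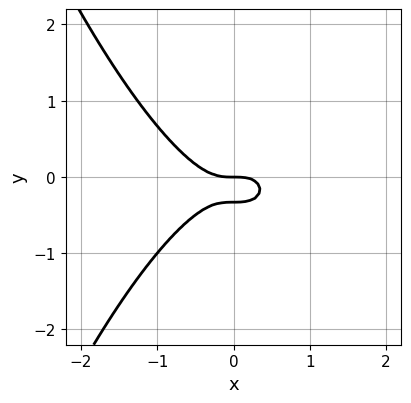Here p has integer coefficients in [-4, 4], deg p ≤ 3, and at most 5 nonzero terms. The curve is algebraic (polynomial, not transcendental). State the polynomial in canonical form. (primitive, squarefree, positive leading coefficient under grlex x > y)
2*x^3 + 3*y^2 + y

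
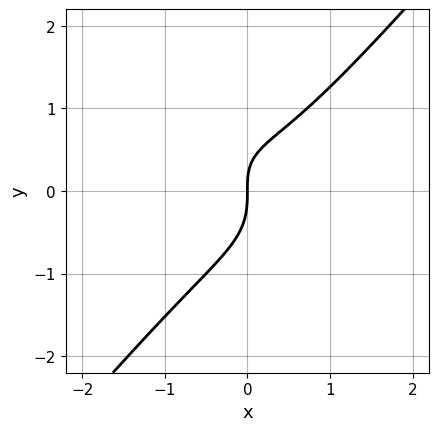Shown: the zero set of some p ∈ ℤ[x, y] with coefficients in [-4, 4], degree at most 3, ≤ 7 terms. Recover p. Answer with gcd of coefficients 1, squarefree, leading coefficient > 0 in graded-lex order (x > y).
The degree is 3 — the shape is more complex than any degree-2 curve.
Checking where it meets the axes: one x-axis crossing is at x = 0; it meets the y-axis at y = 0 (among the integer gridlines).
Fitting integer coefficients to these (and the overall shape) gives p.

2*x^3 + x^2*y - 2*y^3 - x*y + 2*x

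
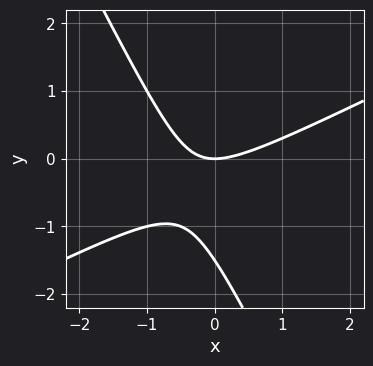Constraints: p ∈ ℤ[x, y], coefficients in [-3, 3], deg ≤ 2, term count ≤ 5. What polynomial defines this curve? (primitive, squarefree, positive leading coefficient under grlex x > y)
1. The degree is 2 — no degree-1 curve has this shape.
2. Checking where it meets the axes: it meets the x-axis at x = 0 (among the integer gridlines); it meets the y-axis at y = 0 (among the integer gridlines).
3. The integer polynomial consistent with all of this is the stated p.

2*x^2 - 3*x*y - 2*y^2 - 3*y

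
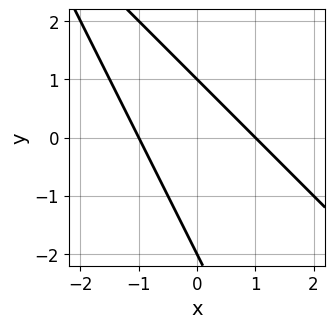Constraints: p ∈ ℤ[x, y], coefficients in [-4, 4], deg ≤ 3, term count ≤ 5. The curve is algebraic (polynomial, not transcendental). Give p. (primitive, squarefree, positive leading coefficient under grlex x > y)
The degree is 2 — a generic line meets the curve in up to 2 points.
Against the integer gridlines: the x-axis gridline crossings are at x ∈ {-1, 1}; among the integer gridlines, it crosses the y-axis at y ∈ {-2, 1}.
Fitting integer coefficients to these (and the overall shape) gives p.

2*x^2 + 3*x*y + y^2 + y - 2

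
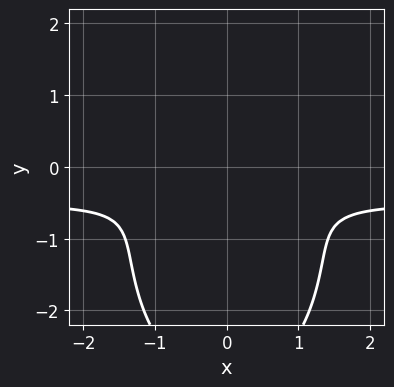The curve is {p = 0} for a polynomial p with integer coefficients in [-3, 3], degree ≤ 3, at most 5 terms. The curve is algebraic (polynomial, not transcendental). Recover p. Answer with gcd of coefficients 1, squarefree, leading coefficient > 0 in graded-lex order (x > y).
2*x^2*y + y^3 + x^2 + 3*y^2

(a) Degree: no degree-2 curve has this shape, so deg p = 3.
(b) Symmetries: it's symmetric under x → −x, forcing even powers of x.
(c) Together with the visible shape, these determine p as stated.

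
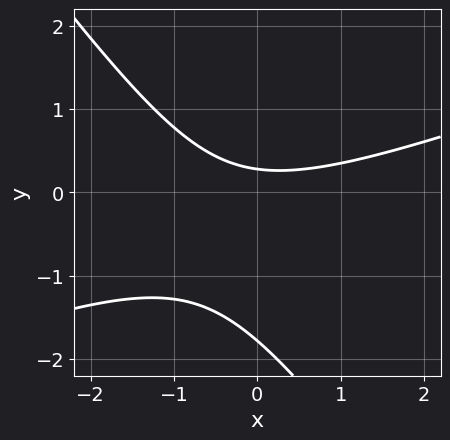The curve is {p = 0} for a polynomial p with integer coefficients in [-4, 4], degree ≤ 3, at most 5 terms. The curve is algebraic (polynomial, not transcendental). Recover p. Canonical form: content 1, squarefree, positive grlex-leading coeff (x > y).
First, degree: no degree-1 curve has this shape, so deg p = 2.
Then, checking where it meets the axes: it misses every integer gridline on the x-axis.
Finally, these observations pin down the coefficients.

x^2 - 2*x*y - 2*y^2 - 3*y + 1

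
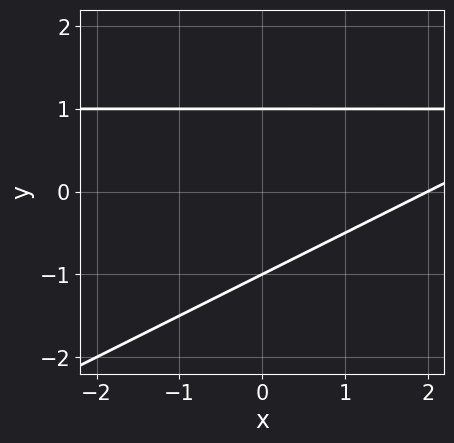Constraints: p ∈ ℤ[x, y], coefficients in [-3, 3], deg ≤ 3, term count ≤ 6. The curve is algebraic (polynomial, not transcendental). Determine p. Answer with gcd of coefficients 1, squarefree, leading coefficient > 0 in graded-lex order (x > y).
x*y - 2*y^2 - x + 2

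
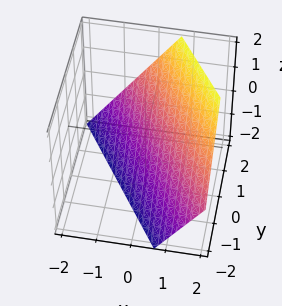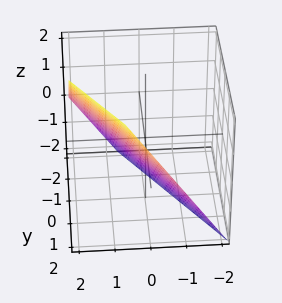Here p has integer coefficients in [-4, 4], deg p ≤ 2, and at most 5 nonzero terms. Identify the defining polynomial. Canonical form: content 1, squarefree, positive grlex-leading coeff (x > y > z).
3*x + 2*y - 2*z - 2

deg p = 1.
Against the integer gridlines: it meets the y-axis at y = 1 (among the integer gridlines); it meets the z-axis at z = -1 (among the integer gridlines).
Solving for integer coefficients yields p as stated.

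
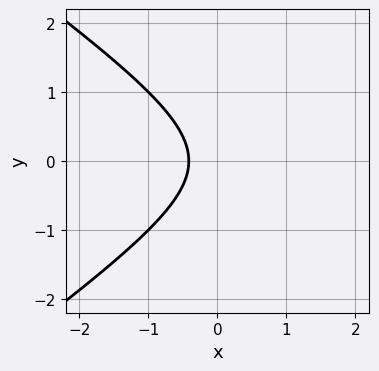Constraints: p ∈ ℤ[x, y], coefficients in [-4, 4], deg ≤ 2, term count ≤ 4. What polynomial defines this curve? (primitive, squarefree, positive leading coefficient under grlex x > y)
x^2 - 2*y^2 - 2*x - 1

First, degree: a generic line meets the curve in up to 2 points, so deg p = 2.
Next, symmetries: the y ↦ −y reflection is a symmetry, so y appears only in even powers.
Next, from the visible intercepts: it misses every integer gridline on the y-axis.
Finally, together with the visible shape, these determine p as stated.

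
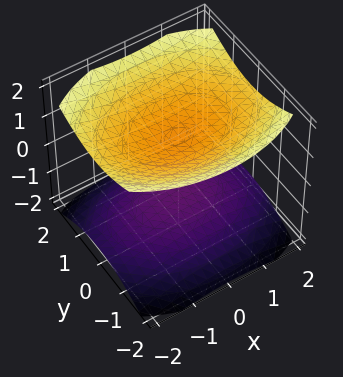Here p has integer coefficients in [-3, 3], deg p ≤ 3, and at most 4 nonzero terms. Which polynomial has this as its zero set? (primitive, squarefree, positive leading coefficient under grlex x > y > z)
x^2 + 2*y^2 - 3*z^2 + 3

(a) I count 2 distinct pieces. They look like related sheets of one shape, so recover p as a whole.
(b) Degree: two sheets facing apart; a quadric, so deg p = 2.
(c) Symmetries: mirror symmetry z ↦ −z ⇒ only even powers of z; the x ↦ −x reflection is a symmetry, so x appears only in even powers; it's symmetric under y → −y, forcing even powers of y.
(d) From the axis intercepts and sections: among the integer gridlines, it crosses the z-axis at z ∈ {-1, 1}; it misses every integer gridline on the y-axis; the surface avoids every integer x-axis point in the box.
(e) Putting this together gives p.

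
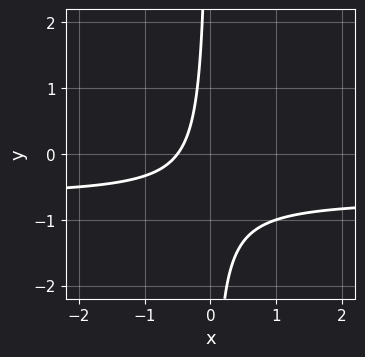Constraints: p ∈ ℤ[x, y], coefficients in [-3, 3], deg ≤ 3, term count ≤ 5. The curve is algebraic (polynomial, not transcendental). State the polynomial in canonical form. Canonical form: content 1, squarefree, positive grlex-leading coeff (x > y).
3*x*y + 2*x + 1

deg p = 2. A generic line meets the curve in up to 2 points.
From the axis intercepts and sections: the curve avoids every integer y-axis point in the box.
Together with the visible shape, these determine p as stated.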